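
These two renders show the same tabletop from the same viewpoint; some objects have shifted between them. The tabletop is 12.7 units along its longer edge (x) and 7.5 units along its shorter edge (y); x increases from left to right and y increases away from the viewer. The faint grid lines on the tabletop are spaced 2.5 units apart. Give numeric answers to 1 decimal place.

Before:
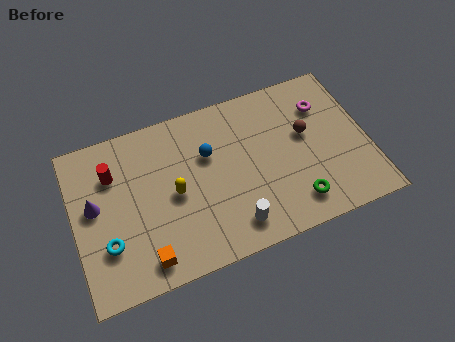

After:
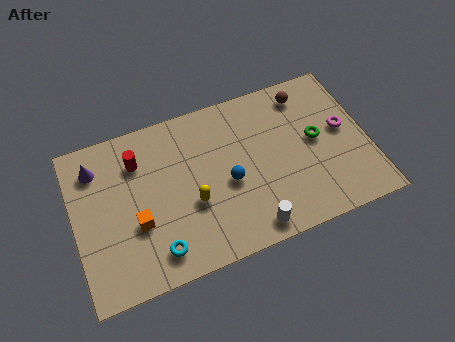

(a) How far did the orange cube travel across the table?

1.7

From (2.8, 1.1) to (2.6, 2.8), the orange cube covered √(0.2² + 1.7²) ≈ 1.7 units.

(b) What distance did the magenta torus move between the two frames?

1.6

The magenta torus moved from about (11.0, 5.5) to (11.7, 4.1), a distance of √(0.7² + 1.4²) ≈ 1.6.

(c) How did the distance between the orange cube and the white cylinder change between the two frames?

+1.3

They were about 3.8 units apart before and 5.1 after — 1.3 units further apart.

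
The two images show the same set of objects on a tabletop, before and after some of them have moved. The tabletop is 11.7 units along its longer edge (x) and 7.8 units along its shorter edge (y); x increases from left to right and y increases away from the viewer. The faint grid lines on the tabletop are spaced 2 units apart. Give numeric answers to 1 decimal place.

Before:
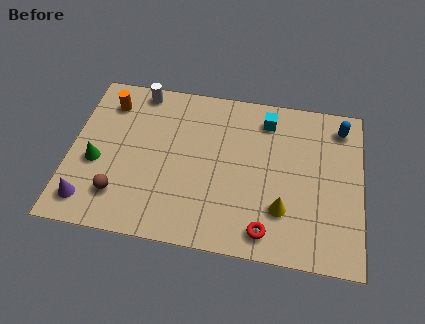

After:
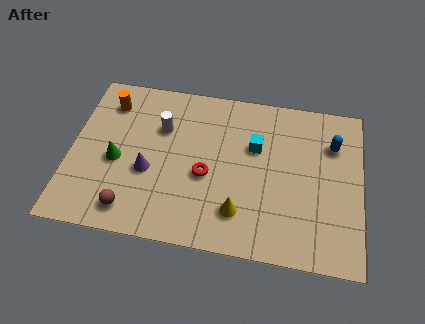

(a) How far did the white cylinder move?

2.0

The white cylinder moved from about (2.6, 7.0) to (3.6, 5.3), a distance of √(1.0² + 1.7²) ≈ 2.0.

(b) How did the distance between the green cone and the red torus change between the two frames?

-3.6

Before: roughly 7.2 units apart; after: 3.6. That's 3.6 units closer together.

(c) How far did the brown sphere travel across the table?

0.8

The brown sphere moved from about (2.1, 1.8) to (2.6, 1.2), a distance of √(0.5² + 0.6²) ≈ 0.8.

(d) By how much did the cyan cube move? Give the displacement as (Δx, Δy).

(-0.4, -1.4)

The cyan cube was at about (7.8, 6.4) and moved to about (7.4, 5.0).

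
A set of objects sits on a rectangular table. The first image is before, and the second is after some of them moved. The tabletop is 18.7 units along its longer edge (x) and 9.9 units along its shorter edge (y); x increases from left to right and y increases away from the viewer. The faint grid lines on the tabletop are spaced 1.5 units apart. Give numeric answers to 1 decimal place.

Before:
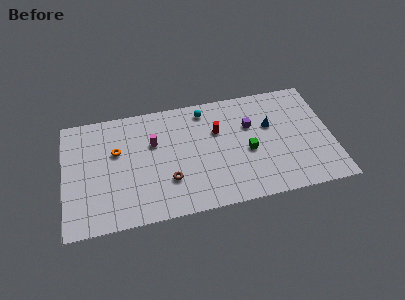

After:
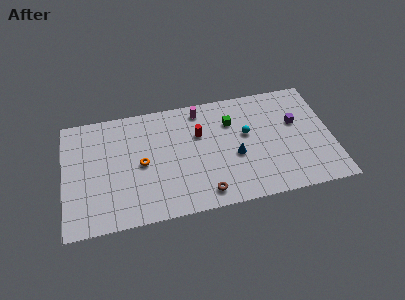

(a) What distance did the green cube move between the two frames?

3.0

From (12.8, 4.3) to (11.8, 7.1), the green cube covered √(1.0² + 2.8²) ≈ 3.0 units.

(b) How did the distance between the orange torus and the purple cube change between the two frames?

+1.6

The distance was about 9.4 in the first image and 11.0 in the second, so they moved 1.6 units further apart.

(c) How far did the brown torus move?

2.9

The brown torus was near (7.2, 3.0) before and (9.6, 1.4) after, so it travelled √(2.4² + 1.6²) ≈ 2.9 units.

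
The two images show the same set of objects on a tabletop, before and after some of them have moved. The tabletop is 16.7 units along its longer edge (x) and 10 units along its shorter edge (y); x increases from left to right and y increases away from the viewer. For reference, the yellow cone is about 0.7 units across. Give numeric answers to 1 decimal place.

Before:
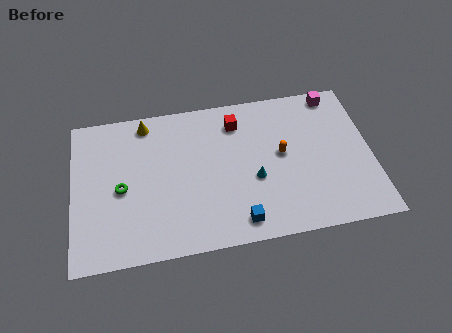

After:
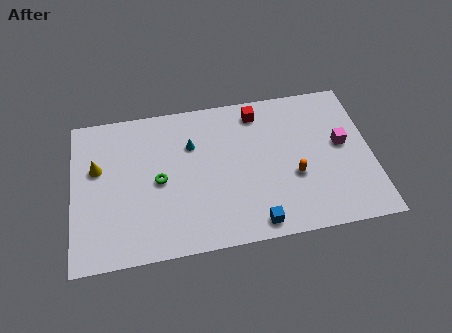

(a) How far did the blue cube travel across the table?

0.9

The blue cube was near (9.1, 1.4) before and (10.0, 1.1) after, so it travelled √(0.9² + 0.3²) ≈ 0.9 units.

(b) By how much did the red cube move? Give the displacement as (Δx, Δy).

(1.2, 0.5)

The red cube was at about (9.3, 8.0) and moved to about (10.5, 8.5).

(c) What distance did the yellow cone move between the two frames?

3.8

The yellow cone was near (4.2, 8.8) before and (1.4, 6.2) after, so it travelled √(2.8² + 2.6²) ≈ 3.8 units.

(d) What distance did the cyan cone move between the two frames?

4.5

The cyan cone moved from about (10.1, 4.0) to (6.7, 6.9), a distance of √(3.4² + 2.9²) ≈ 4.5.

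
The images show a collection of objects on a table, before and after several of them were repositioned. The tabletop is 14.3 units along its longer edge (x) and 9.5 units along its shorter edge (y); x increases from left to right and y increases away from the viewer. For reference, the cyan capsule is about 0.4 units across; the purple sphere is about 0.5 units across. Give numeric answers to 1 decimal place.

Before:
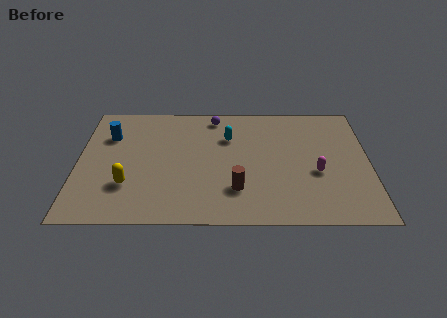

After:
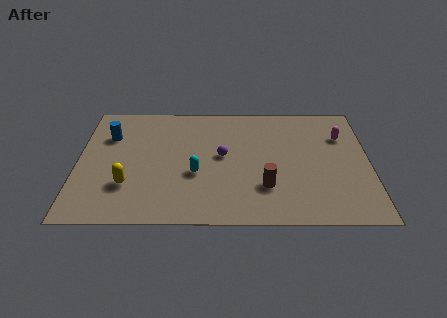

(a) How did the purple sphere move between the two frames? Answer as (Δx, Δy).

(0.4, -3.2)

The purple sphere was at about (6.7, 8.3) and moved to about (7.1, 5.1).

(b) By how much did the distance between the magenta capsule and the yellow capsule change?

+1.9

They were about 9.3 units apart before and 11.2 after — 1.9 units further apart.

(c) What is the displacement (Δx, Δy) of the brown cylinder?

(1.4, 0.2)

From the two frames, the brown cylinder sits at roughly (7.8, 2.5) before and (9.2, 2.7) after.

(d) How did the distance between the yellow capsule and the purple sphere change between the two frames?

-1.8

The distance was about 6.9 in the first image and 5.1 in the second, so they moved 1.8 units closer together.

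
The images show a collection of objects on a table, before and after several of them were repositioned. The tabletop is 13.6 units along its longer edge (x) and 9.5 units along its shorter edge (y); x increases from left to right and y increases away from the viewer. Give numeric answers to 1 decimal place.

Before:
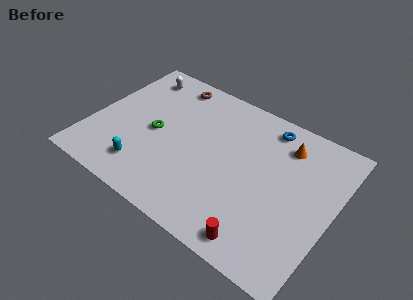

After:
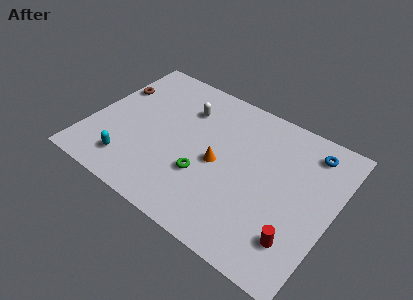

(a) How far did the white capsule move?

3.3

From (1.8, 8.0) to (4.9, 7.0), the white capsule covered √(3.1² + 1.0²) ≈ 3.3 units.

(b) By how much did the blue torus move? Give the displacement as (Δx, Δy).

(2.5, -0.3)

From the two frames, the blue torus sits at roughly (9.4, 8.2) before and (11.9, 7.9) after.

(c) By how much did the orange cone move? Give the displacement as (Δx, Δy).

(-3.2, -3.1)

From the two frames, the orange cone sits at roughly (10.5, 7.5) before and (7.3, 4.4) after.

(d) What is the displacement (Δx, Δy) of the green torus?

(3.1, -1.3)

From the two frames, the green torus sits at roughly (3.6, 4.5) before and (6.7, 3.2) after.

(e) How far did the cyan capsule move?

0.8

The cyan capsule moved from about (3.5, 1.9) to (2.7, 1.8), a distance of √(0.8² + 0.1²) ≈ 0.8.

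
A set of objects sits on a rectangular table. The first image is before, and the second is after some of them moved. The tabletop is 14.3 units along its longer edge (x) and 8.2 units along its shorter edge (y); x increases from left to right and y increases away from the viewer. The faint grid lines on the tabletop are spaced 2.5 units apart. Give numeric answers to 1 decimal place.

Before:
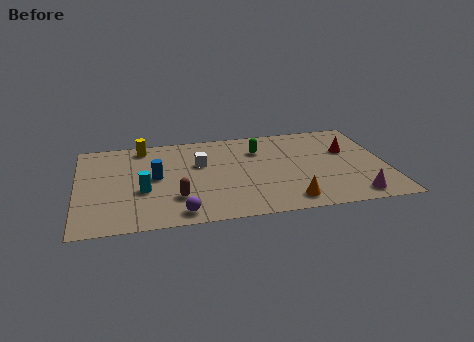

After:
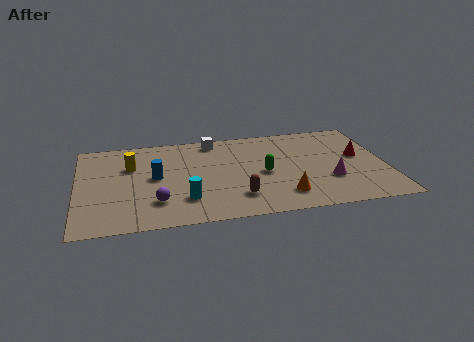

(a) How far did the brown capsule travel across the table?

2.8

The brown capsule was near (4.5, 2.3) before and (7.3, 1.9) after, so it travelled √(2.8² + 0.4²) ≈ 2.8 units.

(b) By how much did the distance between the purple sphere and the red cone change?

+0.8

The distance was about 9.0 in the first image and 9.8 in the second, so they moved 0.8 units further apart.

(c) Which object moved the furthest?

the brown capsule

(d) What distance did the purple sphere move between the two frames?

1.5

The purple sphere was near (4.6, 1.0) before and (3.6, 2.1) after, so it travelled √(1.0² + 1.1²) ≈ 1.5 units.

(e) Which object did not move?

the blue cylinder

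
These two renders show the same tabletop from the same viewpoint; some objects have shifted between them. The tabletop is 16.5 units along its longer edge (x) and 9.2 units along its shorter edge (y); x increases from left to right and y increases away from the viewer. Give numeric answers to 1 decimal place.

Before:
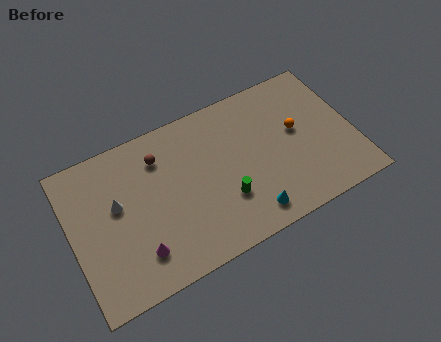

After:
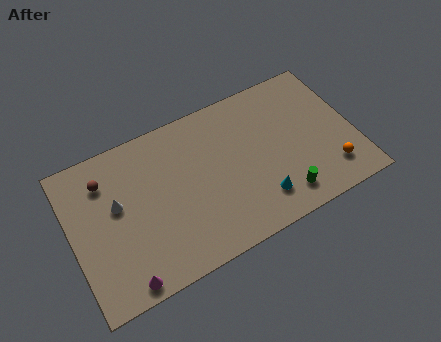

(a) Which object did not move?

the white cone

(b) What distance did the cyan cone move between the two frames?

0.9

The cyan cone moved from about (9.9, 1.4) to (10.6, 2.0), a distance of √(0.7² + 0.6²) ≈ 0.9.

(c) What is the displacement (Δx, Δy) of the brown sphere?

(-3.2, 0.0)

The brown sphere started near (5.4, 7.1) and ended near (2.2, 7.1).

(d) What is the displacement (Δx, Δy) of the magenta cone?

(-1.0, -1.2)

The magenta cone started near (3.5, 2.1) and ended near (2.5, 0.9).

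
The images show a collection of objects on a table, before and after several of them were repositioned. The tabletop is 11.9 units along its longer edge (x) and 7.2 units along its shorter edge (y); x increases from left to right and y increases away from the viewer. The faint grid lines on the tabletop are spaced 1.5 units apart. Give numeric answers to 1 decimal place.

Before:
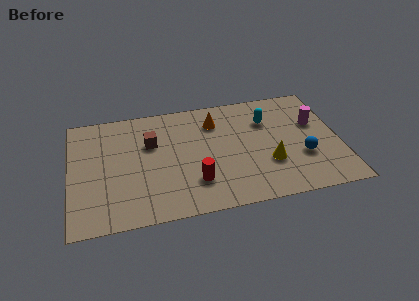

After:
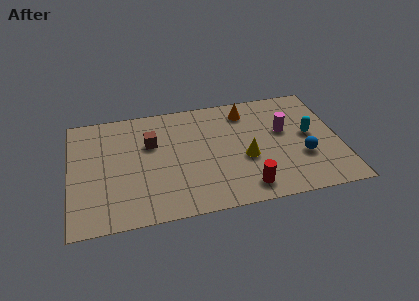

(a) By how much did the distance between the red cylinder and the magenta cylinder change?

-2.4

They were about 6.1 units apart before and 3.7 after — 2.4 units closer together.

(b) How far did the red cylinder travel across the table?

2.3

The red cylinder was near (5.4, 1.9) before and (7.6, 1.1) after, so it travelled √(2.2² + 0.8²) ≈ 2.3 units.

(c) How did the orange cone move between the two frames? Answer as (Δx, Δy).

(1.4, 0.4)

The orange cone started near (6.5, 5.5) and ended near (7.9, 5.9).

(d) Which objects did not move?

the blue sphere and the brown cube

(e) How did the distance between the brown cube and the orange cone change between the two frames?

+1.5

The distance was about 3.0 in the first image and 4.5 in the second, so they moved 1.5 units further apart.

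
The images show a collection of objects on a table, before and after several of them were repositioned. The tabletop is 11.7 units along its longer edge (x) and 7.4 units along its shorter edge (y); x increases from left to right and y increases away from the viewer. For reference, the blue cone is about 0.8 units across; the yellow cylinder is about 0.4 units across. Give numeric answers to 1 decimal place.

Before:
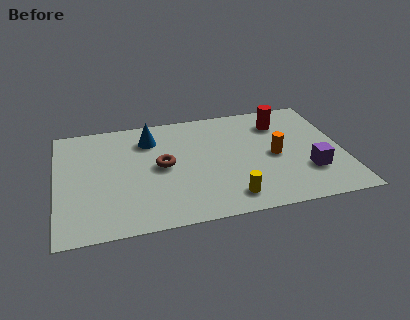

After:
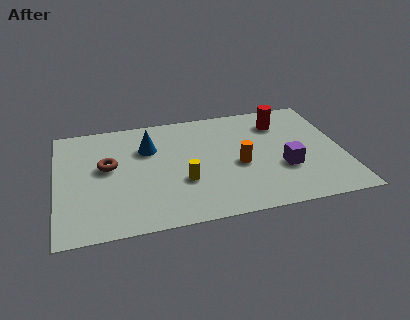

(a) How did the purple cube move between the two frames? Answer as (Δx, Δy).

(-1.0, 0.4)

From the two frames, the purple cube sits at roughly (10.2, 2.2) before and (9.2, 2.6) after.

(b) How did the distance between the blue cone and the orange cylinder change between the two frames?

-1.4

The distance was about 5.5 in the first image and 4.1 in the second, so they moved 1.4 units closer together.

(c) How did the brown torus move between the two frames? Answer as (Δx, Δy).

(-2.2, 0.4)

From the two frames, the brown torus sits at roughly (4.3, 3.8) before and (2.1, 4.2) after.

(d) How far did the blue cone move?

0.6

The blue cone was near (3.9, 5.7) before and (3.8, 5.1) after, so it travelled √(0.1² + 0.6²) ≈ 0.6 units.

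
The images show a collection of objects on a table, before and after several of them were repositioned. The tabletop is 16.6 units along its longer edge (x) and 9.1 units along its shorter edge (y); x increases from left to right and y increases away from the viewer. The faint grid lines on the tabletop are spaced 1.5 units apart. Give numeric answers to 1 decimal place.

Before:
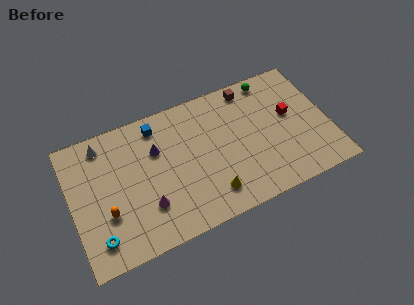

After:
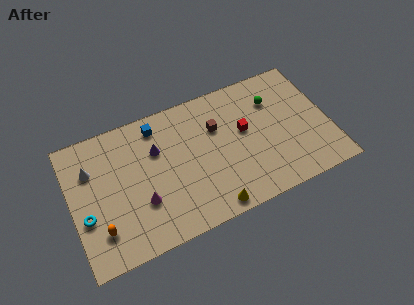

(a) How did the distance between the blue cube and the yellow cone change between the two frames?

+0.8

They were about 6.5 units apart before and 7.3 after — 0.8 units further apart.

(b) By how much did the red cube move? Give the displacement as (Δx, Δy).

(-3.0, 0.0)

From the two frames, the red cube sits at roughly (14.2, 5.2) before and (11.2, 5.2) after.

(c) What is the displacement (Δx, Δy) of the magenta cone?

(-0.3, 0.4)

From the two frames, the magenta cone sits at roughly (4.6, 2.6) before and (4.3, 3.0) after.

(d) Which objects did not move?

the purple cone and the blue cube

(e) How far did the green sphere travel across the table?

1.5

From (13.3, 8.1) to (13.3, 6.6), the green sphere covered √(0.0² + 1.5²) ≈ 1.5 units.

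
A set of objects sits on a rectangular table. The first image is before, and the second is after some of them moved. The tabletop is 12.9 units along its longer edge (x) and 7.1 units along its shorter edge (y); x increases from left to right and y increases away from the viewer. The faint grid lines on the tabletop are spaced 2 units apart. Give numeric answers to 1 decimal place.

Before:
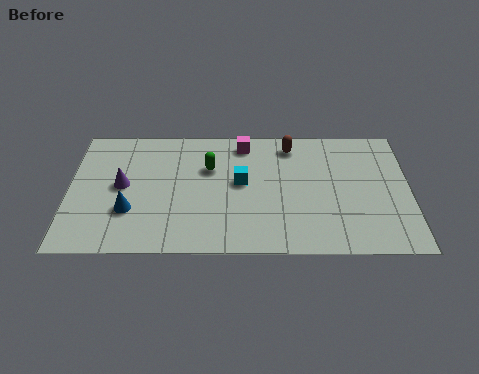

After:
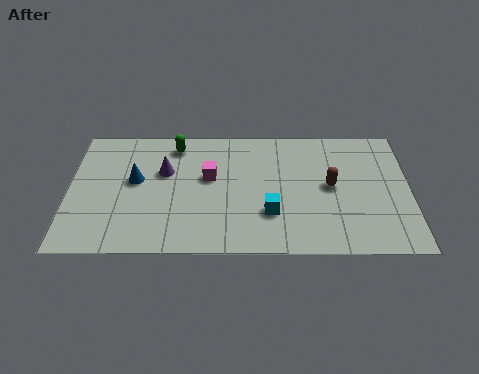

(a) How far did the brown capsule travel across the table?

2.7

From (8.4, 6.0) to (9.9, 3.7), the brown capsule covered √(1.5² + 2.3²) ≈ 2.7 units.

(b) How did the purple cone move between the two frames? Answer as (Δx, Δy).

(1.6, 0.8)

The purple cone started near (2.0, 3.7) and ended near (3.6, 4.5).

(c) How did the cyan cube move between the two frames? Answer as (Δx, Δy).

(1.1, -1.7)

From the two frames, the cyan cube sits at roughly (6.5, 3.9) before and (7.6, 2.2) after.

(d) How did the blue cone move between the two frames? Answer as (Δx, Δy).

(0.2, 1.7)

From the two frames, the blue cone sits at roughly (2.3, 2.3) before and (2.5, 4.0) after.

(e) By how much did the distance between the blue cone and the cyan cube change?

+0.9

They were about 4.5 units apart before and 5.4 after — 0.9 units further apart.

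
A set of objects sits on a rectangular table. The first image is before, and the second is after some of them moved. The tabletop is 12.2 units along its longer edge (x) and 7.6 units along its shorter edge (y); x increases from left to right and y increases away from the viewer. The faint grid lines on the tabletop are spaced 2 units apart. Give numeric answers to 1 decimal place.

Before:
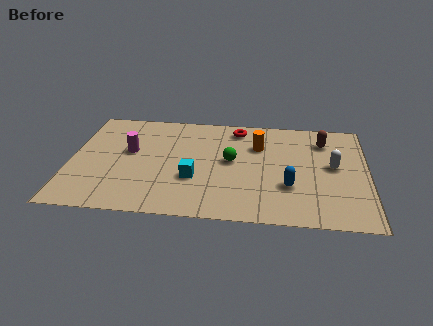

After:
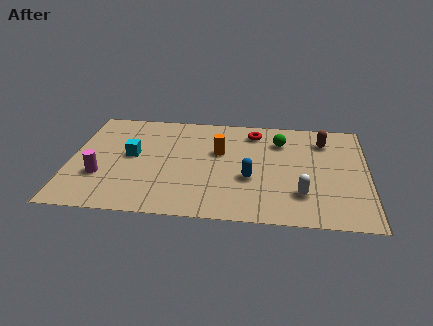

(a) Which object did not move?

the brown capsule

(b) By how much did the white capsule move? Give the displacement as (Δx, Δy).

(-1.3, -2.1)

From the two frames, the white capsule sits at roughly (10.8, 4.1) before and (9.5, 2.0) after.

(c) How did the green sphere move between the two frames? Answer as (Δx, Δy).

(2.0, 1.6)

The green sphere started near (6.6, 4.1) and ended near (8.6, 5.7).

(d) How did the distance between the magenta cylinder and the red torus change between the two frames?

+2.4

Before: roughly 4.9 units apart; after: 7.3. That's 2.4 units further apart.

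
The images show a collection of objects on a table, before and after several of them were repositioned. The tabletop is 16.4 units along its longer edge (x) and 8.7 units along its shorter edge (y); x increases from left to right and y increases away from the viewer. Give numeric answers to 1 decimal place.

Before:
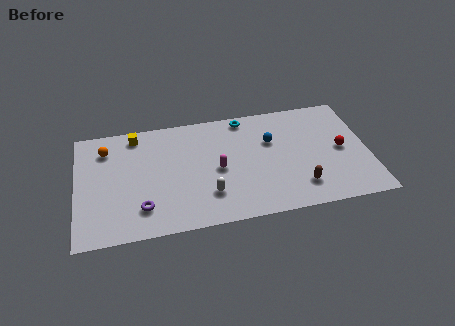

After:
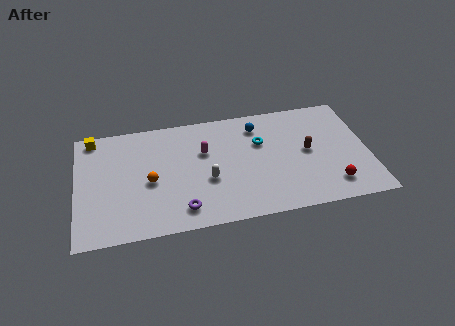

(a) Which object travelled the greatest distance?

the orange sphere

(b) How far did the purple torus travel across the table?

2.3

From (3.6, 2.0) to (5.8, 1.5), the purple torus covered √(2.2² + 0.5²) ≈ 2.3 units.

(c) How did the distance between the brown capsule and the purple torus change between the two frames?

-1.0

They were about 8.8 units apart before and 7.8 after — 1.0 units closer together.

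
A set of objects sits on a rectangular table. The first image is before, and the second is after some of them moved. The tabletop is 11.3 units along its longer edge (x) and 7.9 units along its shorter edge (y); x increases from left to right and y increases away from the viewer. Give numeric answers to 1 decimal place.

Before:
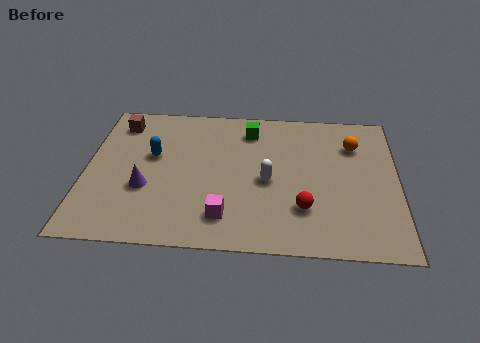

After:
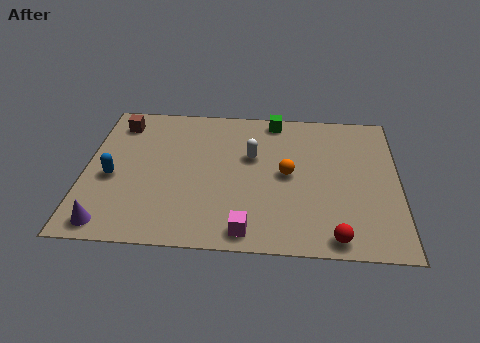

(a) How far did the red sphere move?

1.8

The red sphere moved from about (7.9, 2.2) to (9.0, 0.8), a distance of √(1.1² + 1.4²) ≈ 1.8.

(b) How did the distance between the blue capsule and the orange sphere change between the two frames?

-1.1

They were about 7.4 units apart before and 6.3 after — 1.1 units closer together.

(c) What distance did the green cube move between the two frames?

1.1

From (5.9, 6.4) to (6.8, 7.1), the green cube covered √(0.9² + 0.7²) ≈ 1.1 units.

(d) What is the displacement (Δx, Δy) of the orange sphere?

(-2.4, -1.8)

The orange sphere started near (9.7, 5.8) and ended near (7.3, 4.0).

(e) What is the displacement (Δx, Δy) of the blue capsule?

(-1.4, -1.3)

The blue capsule started near (2.4, 4.7) and ended near (1.0, 3.4).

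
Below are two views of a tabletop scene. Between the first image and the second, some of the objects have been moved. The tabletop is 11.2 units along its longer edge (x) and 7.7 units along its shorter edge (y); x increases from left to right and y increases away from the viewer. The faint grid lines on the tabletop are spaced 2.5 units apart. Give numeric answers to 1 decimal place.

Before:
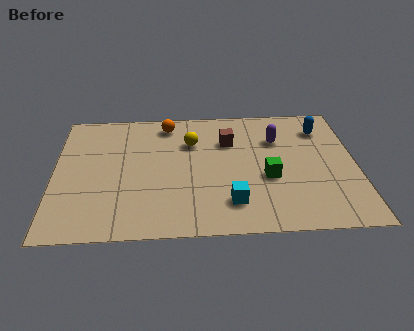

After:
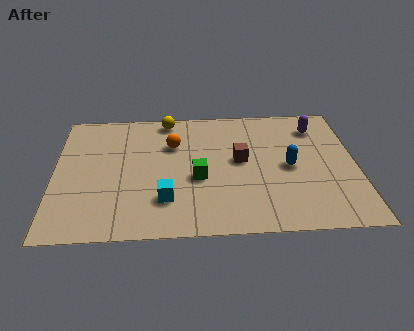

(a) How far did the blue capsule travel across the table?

2.6

The blue capsule moved from about (10.0, 6.0) to (8.7, 3.7), a distance of √(1.3² + 2.3²) ≈ 2.6.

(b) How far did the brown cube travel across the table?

1.3

From (6.5, 5.4) to (6.9, 4.2), the brown cube covered √(0.4² + 1.2²) ≈ 1.3 units.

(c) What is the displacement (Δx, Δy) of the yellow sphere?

(-0.9, 1.5)

The yellow sphere started near (5.1, 5.4) and ended near (4.2, 6.9).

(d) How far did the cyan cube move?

2.4

The cyan cube moved from about (6.5, 1.7) to (4.1, 2.0), a distance of √(2.4² + 0.3²) ≈ 2.4.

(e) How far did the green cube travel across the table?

2.6

From (7.9, 3.1) to (5.3, 3.2), the green cube covered √(2.6² + 0.1²) ≈ 2.6 units.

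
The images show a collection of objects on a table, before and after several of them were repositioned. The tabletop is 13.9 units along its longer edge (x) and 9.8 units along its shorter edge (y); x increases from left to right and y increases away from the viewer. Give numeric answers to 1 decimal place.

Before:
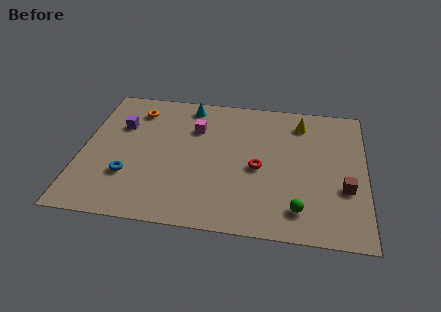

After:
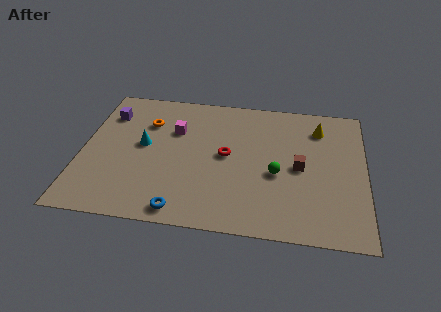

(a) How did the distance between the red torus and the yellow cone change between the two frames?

+1.1

The distance was about 4.1 in the first image and 5.2 in the second, so they moved 1.1 units further apart.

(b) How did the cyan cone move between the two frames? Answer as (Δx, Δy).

(-2.1, -3.3)

The cyan cone started near (5.1, 8.6) and ended near (3.0, 5.3).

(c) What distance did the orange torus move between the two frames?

1.1

The orange torus moved from about (2.5, 7.9) to (3.1, 7.0), a distance of √(0.6² + 0.9²) ≈ 1.1.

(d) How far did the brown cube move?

2.5

The brown cube moved from about (12.9, 3.5) to (10.7, 4.7), a distance of √(2.2² + 1.2²) ≈ 2.5.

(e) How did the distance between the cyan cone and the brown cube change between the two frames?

-1.6

Before: roughly 9.3 units apart; after: 7.7. That's 1.6 units closer together.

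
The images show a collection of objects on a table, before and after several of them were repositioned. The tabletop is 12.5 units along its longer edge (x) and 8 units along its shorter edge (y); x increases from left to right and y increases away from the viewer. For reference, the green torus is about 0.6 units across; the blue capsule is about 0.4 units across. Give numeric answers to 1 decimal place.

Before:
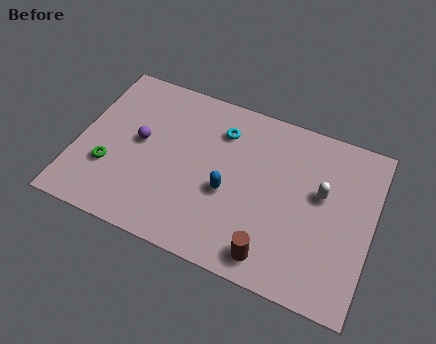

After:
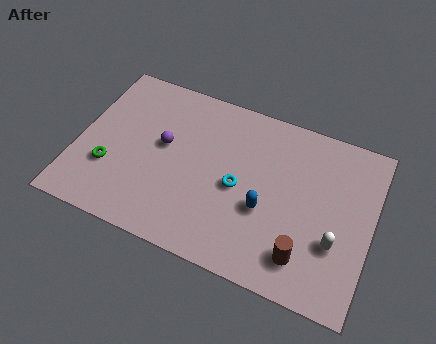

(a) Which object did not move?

the green torus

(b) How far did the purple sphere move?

1.0

The purple sphere moved from about (2.6, 4.3) to (3.6, 4.5), a distance of √(1.0² + 0.2²) ≈ 1.0.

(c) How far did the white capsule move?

2.2

The white capsule was near (10.3, 4.7) before and (11.1, 2.7) after, so it travelled √(0.8² + 2.0²) ≈ 2.2 units.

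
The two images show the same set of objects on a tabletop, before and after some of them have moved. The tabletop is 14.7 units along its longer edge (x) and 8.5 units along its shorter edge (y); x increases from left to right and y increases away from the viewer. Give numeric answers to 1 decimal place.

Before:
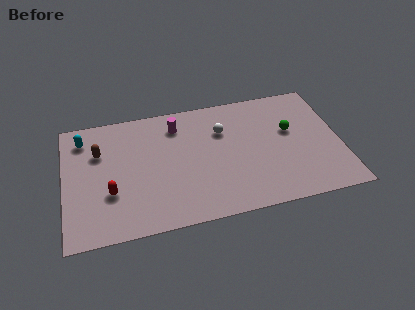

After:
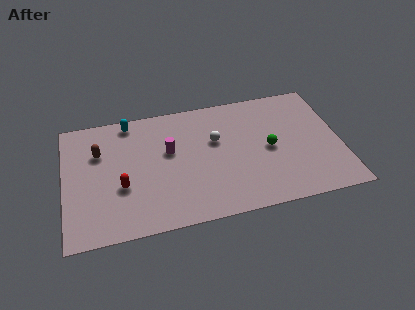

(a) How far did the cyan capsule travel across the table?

2.6

From (1.1, 6.9) to (3.6, 7.6), the cyan capsule covered √(2.5² + 0.7²) ≈ 2.6 units.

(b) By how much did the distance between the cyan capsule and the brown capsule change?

+1.1

The distance was about 1.4 in the first image and 2.5 in the second, so they moved 1.1 units further apart.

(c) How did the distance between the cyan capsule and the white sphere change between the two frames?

-2.4

They were about 7.5 units apart before and 5.1 after — 2.4 units closer together.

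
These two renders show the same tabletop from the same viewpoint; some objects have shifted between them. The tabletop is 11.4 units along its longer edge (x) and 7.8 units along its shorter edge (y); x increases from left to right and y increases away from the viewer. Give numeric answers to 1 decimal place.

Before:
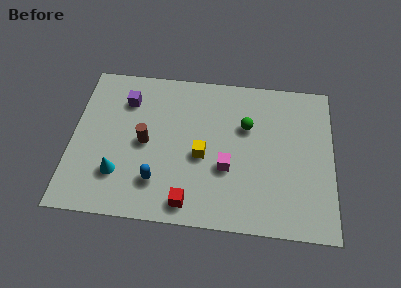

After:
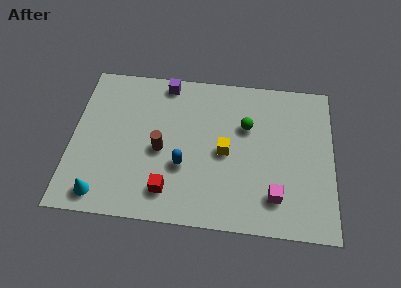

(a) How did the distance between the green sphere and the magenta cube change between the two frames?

+1.3

The distance was about 2.3 in the first image and 3.6 in the second, so they moved 1.3 units further apart.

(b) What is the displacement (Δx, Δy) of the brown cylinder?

(0.7, -0.3)

The brown cylinder was at about (3.2, 3.8) and moved to about (3.9, 3.5).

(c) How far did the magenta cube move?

2.4

The magenta cube moved from about (6.8, 2.9) to (8.9, 1.7), a distance of √(2.1² + 1.2²) ≈ 2.4.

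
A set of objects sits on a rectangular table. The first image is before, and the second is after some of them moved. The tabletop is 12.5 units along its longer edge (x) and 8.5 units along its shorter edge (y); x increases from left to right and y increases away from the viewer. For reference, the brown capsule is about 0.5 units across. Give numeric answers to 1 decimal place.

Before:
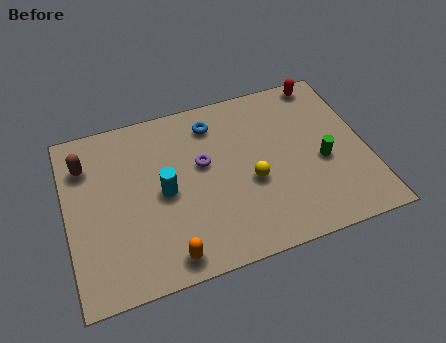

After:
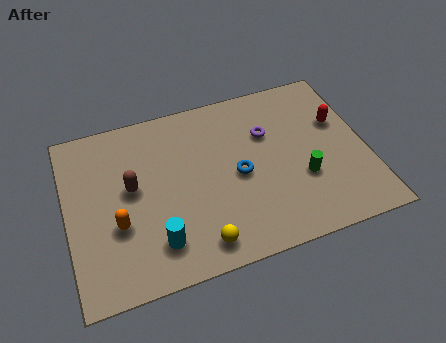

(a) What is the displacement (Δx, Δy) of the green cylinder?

(-0.9, -0.6)

From the two frames, the green cylinder sits at roughly (10.6, 3.6) before and (9.7, 3.0) after.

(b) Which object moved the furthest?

the yellow sphere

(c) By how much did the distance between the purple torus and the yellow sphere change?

+3.2

They were about 2.4 units apart before and 5.6 after — 3.2 units further apart.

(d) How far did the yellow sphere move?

3.3

The yellow sphere was near (7.6, 3.5) before and (5.2, 1.2) after, so it travelled √(2.4² + 2.3²) ≈ 3.3 units.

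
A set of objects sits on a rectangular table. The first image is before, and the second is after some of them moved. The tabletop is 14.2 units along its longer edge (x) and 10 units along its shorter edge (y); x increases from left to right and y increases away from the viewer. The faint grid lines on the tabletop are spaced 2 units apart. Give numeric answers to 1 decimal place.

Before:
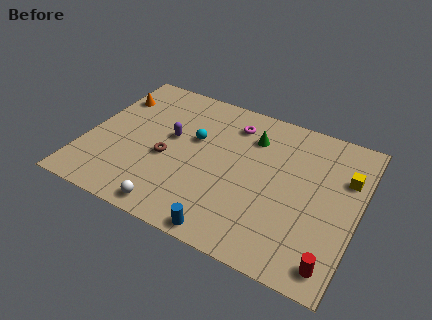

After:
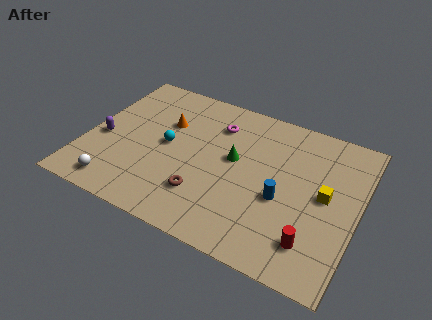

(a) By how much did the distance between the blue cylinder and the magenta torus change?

-2.0

They were about 7.2 units apart before and 5.2 after — 2.0 units closer together.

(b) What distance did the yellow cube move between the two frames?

1.8

The yellow cube was near (13.4, 6.8) before and (12.5, 5.2) after, so it travelled √(0.9² + 1.6²) ≈ 1.8 units.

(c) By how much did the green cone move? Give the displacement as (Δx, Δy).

(-0.7, -1.9)

The green cone started near (8.4, 7.5) and ended near (7.7, 5.6).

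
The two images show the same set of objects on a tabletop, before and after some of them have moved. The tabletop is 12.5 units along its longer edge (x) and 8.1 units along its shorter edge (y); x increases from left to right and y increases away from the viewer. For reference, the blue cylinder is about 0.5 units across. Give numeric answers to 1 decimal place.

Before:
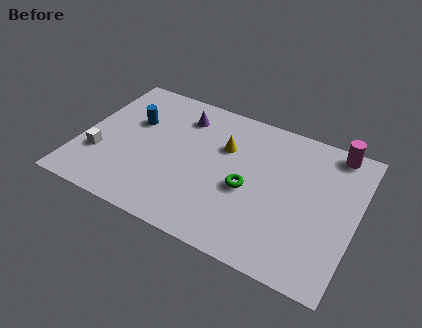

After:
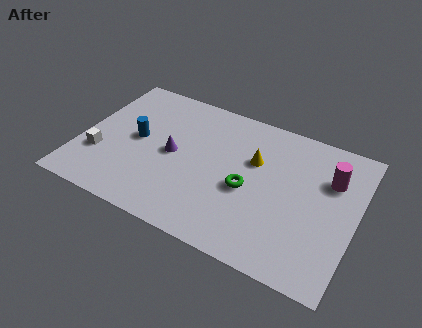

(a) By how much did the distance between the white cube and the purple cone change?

-1.5

They were about 5.0 units apart before and 3.5 after — 1.5 units closer together.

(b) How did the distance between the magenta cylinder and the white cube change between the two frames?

-0.6

Before: roughly 11.2 units apart; after: 10.6. That's 0.6 units closer together.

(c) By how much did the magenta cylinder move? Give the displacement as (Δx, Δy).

(0.0, -1.7)

The magenta cylinder was at about (11.2, 7.3) and moved to about (11.2, 5.6).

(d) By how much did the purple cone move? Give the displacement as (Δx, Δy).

(-0.1, -2.4)

From the two frames, the purple cone sits at roughly (4.3, 6.4) before and (4.2, 4.0) after.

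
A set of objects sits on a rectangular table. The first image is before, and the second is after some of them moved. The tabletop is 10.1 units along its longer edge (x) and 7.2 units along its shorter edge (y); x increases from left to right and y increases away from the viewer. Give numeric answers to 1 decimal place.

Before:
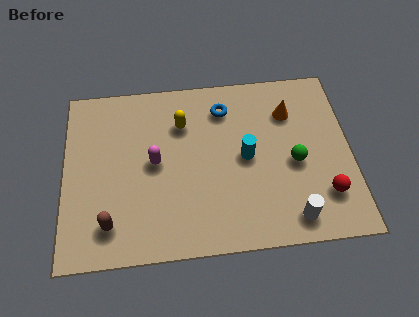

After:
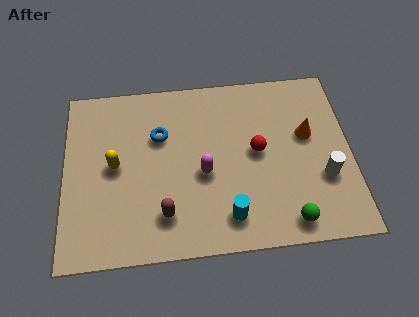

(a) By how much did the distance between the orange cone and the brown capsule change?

-1.7

The distance was about 7.5 in the first image and 5.8 in the second, so they moved 1.7 units closer together.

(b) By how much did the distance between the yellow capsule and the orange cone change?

+3.0

Before: roughly 3.8 units apart; after: 6.8. That's 3.0 units further apart.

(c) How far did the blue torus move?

2.5

From (5.7, 5.7) to (3.4, 4.8), the blue torus covered √(2.3² + 0.9²) ≈ 2.5 units.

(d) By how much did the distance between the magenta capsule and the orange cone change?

-1.2

The distance was about 5.1 in the first image and 3.9 in the second, so they moved 1.2 units closer together.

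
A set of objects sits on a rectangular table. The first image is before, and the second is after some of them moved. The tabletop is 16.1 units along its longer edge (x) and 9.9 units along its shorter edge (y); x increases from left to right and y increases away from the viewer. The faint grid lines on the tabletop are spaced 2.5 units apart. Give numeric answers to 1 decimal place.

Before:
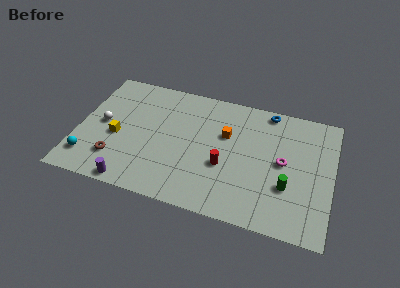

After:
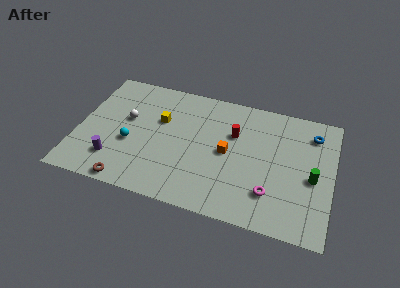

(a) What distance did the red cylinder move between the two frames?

2.7

The red cylinder moved from about (9.4, 3.8) to (9.8, 6.5), a distance of √(0.4² + 2.7²) ≈ 2.7.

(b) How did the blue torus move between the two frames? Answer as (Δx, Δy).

(2.9, -1.1)

The blue torus was at about (11.8, 9.0) and moved to about (14.7, 7.9).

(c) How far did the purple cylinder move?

2.0

From (3.8, 0.8) to (2.5, 2.3), the purple cylinder covered √(1.3² + 1.5²) ≈ 2.0 units.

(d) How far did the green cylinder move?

1.9

The green cylinder was near (13.4, 3.3) before and (14.9, 4.4) after, so it travelled √(1.5² + 1.1²) ≈ 1.9 units.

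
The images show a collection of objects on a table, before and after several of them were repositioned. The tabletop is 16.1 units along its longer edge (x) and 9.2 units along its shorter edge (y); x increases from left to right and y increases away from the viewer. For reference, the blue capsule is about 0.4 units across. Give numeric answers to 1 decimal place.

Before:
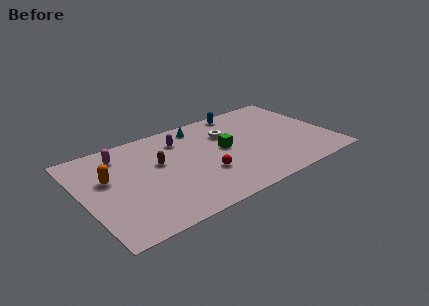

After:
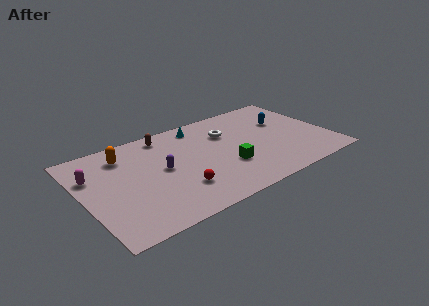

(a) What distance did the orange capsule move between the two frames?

2.1

From (1.7, 5.6) to (3.0, 7.3), the orange capsule covered √(1.3² + 1.7²) ≈ 2.1 units.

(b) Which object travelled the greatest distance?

the blue capsule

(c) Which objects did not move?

the white torus and the cyan cone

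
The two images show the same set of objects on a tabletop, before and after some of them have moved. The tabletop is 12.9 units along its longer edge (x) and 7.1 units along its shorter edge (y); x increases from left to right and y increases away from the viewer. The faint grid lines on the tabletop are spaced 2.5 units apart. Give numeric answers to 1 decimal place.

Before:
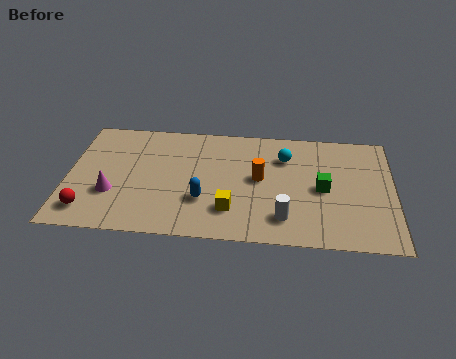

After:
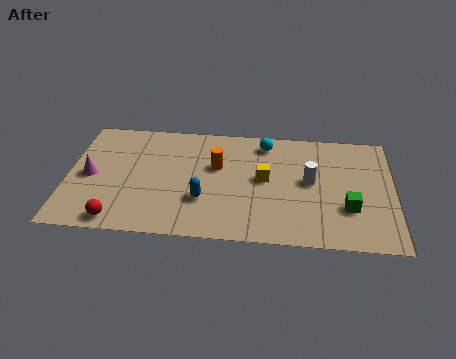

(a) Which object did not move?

the blue capsule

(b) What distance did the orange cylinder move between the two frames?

1.8

The orange cylinder moved from about (7.6, 3.8) to (5.9, 4.4), a distance of √(1.7² + 0.6²) ≈ 1.8.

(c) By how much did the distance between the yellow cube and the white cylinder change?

-0.3

Before: roughly 2.1 units apart; after: 1.8. That's 0.3 units closer together.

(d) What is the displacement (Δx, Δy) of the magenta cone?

(-0.9, 1.0)

The magenta cone was at about (1.8, 2.4) and moved to about (0.9, 3.4).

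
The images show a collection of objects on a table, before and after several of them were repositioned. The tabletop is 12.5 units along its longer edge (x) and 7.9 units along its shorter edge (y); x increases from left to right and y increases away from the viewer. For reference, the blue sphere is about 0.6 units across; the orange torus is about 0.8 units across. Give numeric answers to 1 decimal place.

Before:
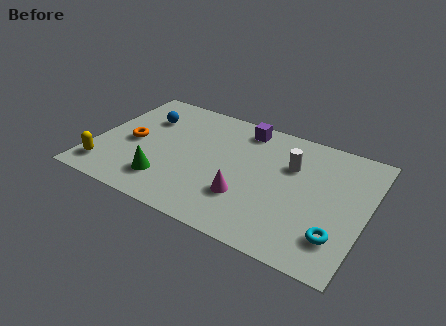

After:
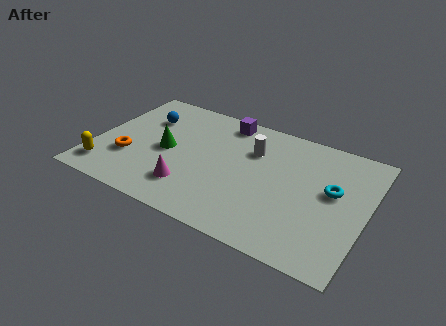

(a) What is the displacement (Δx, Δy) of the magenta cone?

(-2.5, -0.5)

From the two frames, the magenta cone sits at roughly (7.2, 2.4) before and (4.7, 1.9) after.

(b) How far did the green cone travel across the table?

2.0

From (3.6, 1.8) to (3.3, 3.8), the green cone covered √(0.3² + 2.0²) ≈ 2.0 units.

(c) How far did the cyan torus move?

2.6

The cyan torus moved from about (11.4, 1.9) to (10.9, 4.5), a distance of √(0.5² + 2.6²) ≈ 2.6.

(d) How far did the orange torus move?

1.1

The orange torus was near (1.7, 3.7) before and (1.7, 2.6) after, so it travelled √(0.0² + 1.1²) ≈ 1.1 units.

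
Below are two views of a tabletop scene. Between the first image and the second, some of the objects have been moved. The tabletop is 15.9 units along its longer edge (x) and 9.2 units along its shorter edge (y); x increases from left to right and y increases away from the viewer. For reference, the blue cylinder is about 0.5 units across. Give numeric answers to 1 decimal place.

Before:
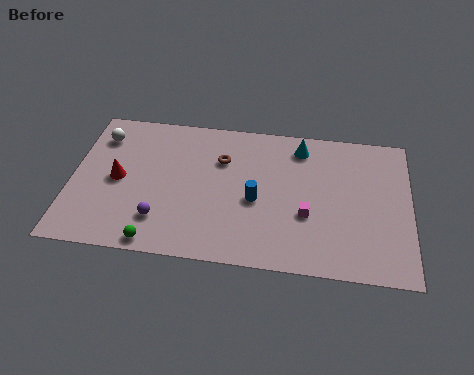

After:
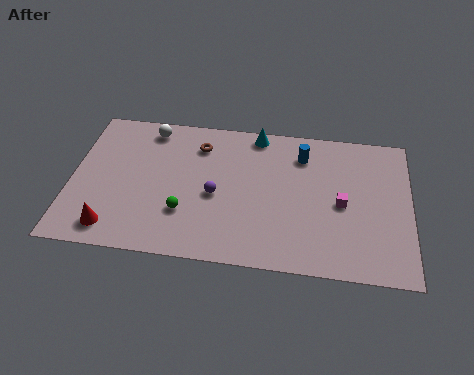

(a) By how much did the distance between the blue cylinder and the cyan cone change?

-1.7

Before: roughly 4.2 units apart; after: 2.5. That's 1.7 units closer together.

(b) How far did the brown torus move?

1.4

From (7.0, 6.4) to (5.9, 7.2), the brown torus covered √(1.1² + 0.8²) ≈ 1.4 units.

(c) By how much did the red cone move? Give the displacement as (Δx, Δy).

(-0.1, -3.1)

From the two frames, the red cone sits at roughly (2.2, 4.5) before and (2.1, 1.4) after.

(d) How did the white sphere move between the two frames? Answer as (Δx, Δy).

(2.3, 0.8)

The white sphere was at about (1.2, 7.2) and moved to about (3.5, 8.0).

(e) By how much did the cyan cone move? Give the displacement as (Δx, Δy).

(-2.1, 0.6)

The cyan cone was at about (10.7, 7.7) and moved to about (8.6, 8.3).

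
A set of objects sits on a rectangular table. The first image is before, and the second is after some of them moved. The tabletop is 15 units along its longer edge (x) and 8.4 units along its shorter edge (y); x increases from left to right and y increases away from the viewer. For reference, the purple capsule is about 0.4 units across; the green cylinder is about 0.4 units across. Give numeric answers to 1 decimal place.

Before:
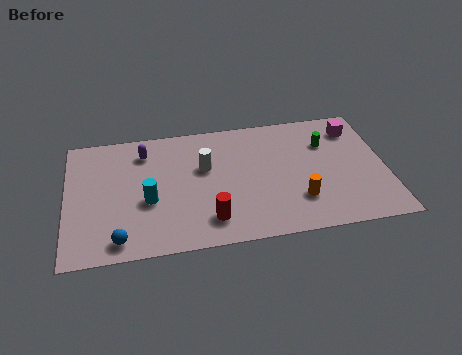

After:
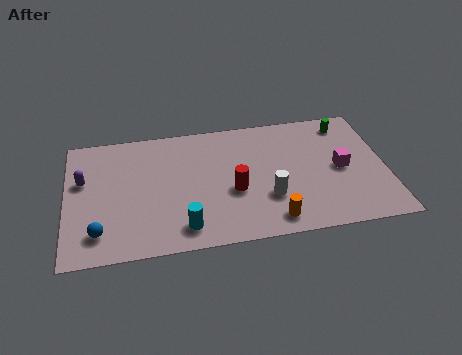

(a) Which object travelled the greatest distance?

the white cylinder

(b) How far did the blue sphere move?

1.1

The blue sphere was near (2.4, 1.1) before and (1.5, 1.7) after, so it travelled √(0.9² + 0.6²) ≈ 1.1 units.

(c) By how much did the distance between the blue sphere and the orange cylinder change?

-0.5

They were about 8.5 units apart before and 8.0 after — 0.5 units closer together.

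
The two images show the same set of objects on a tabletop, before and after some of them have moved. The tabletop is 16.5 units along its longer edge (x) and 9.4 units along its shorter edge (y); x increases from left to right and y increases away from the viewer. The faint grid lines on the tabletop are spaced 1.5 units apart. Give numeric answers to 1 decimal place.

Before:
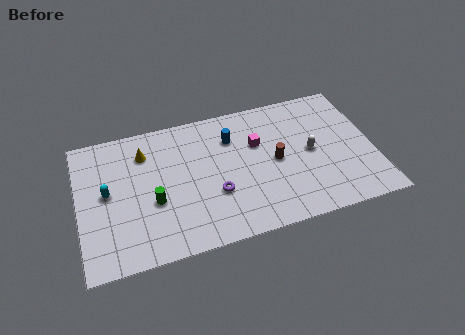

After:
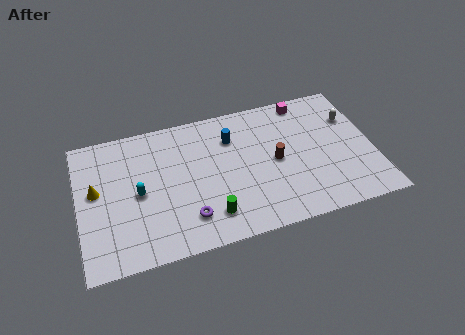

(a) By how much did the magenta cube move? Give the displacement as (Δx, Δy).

(2.9, 2.3)

From the two frames, the magenta cube sits at roughly (10.1, 6.1) before and (13.0, 8.4) after.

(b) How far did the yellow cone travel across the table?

3.4

From (3.8, 7.2) to (1.0, 5.3), the yellow cone covered √(2.8² + 1.9²) ≈ 3.4 units.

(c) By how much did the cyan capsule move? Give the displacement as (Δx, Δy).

(1.7, -0.5)

The cyan capsule was at about (1.6, 5.0) and moved to about (3.3, 4.5).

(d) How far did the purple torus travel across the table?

2.0

The purple torus moved from about (7.5, 3.3) to (5.9, 2.1), a distance of √(1.6² + 1.2²) ≈ 2.0.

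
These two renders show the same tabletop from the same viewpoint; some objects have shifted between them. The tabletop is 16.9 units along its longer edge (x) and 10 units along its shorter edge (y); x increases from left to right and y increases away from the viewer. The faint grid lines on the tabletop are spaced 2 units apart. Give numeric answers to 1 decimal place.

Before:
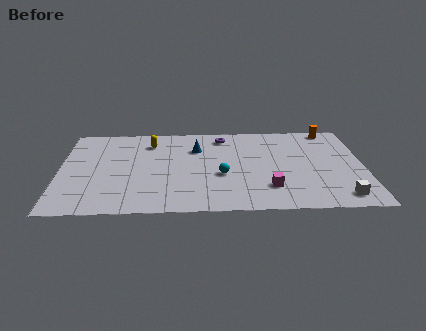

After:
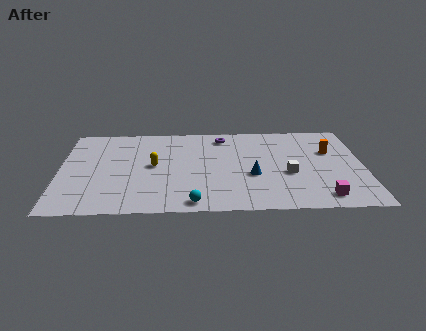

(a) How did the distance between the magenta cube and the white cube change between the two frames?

-0.9

Before: roughly 4.1 units apart; after: 3.2. That's 0.9 units closer together.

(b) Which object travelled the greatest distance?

the blue cone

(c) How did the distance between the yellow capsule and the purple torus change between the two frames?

+1.0

The distance was about 4.1 in the first image and 5.1 in the second, so they moved 1.0 units further apart.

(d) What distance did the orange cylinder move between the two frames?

2.6

From (15.2, 9.1) to (15.1, 6.5), the orange cylinder covered √(0.1² + 2.6²) ≈ 2.6 units.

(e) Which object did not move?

the purple torus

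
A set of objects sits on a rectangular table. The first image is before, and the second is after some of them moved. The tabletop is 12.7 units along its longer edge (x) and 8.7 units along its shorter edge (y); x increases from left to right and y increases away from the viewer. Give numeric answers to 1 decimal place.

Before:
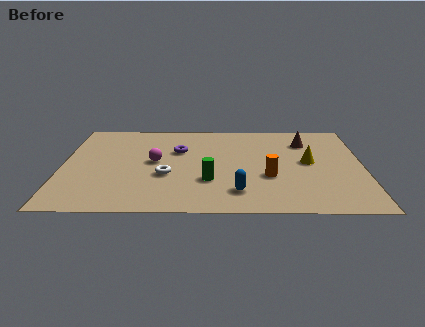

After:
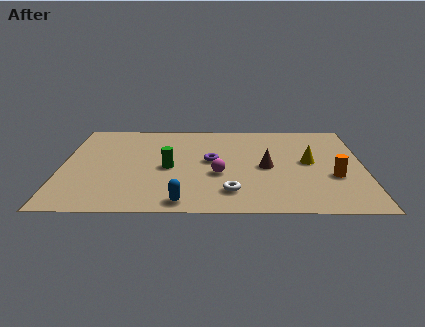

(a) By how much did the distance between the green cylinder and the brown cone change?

-1.5

Before: roughly 5.6 units apart; after: 4.1. That's 1.5 units closer together.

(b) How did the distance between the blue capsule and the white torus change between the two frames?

-1.2

They were about 3.4 units apart before and 2.2 after — 1.2 units closer together.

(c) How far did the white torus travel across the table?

3.1

The white torus was near (4.4, 3.3) before and (7.1, 1.8) after, so it travelled √(2.7² + 1.5²) ≈ 3.1 units.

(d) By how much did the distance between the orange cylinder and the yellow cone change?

-0.5

They were about 2.2 units apart before and 1.7 after — 0.5 units closer together.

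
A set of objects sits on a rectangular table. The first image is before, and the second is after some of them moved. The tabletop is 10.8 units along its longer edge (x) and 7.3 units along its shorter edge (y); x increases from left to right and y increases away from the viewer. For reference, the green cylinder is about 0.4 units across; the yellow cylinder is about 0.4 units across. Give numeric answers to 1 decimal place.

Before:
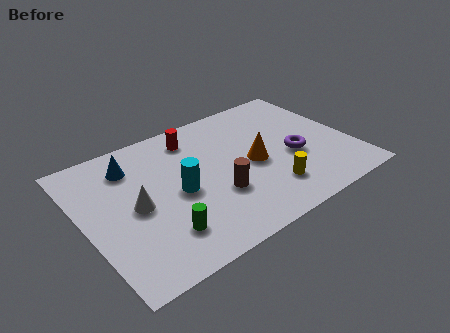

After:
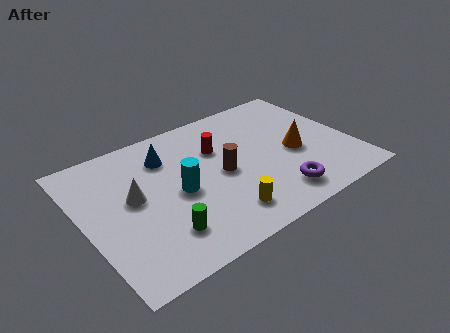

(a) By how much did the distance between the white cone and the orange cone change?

+1.7

Before: roughly 4.8 units apart; after: 6.5. That's 1.7 units further apart.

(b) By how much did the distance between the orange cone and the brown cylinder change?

+1.1

Before: roughly 1.9 units apart; after: 3.0. That's 1.1 units further apart.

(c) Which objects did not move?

the cyan cylinder and the green cylinder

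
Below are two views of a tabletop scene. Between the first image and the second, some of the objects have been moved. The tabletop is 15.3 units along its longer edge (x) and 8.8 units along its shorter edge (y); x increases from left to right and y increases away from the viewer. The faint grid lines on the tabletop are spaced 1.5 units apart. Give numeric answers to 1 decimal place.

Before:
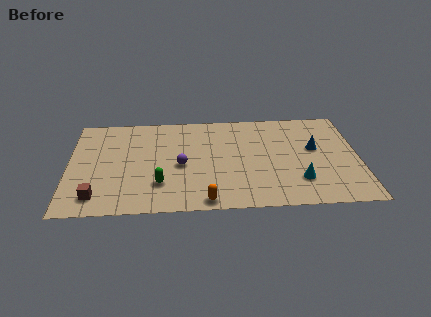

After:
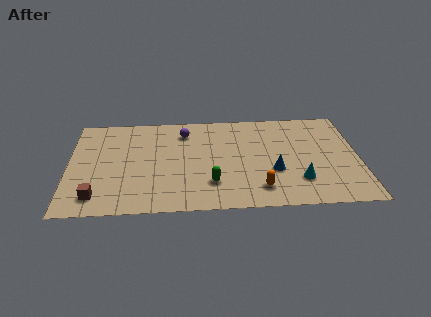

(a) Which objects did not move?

the brown cube and the cyan cone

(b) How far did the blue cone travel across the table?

2.9

The blue cone was near (13.0, 5.1) before and (10.8, 3.2) after, so it travelled √(2.2² + 1.9²) ≈ 2.9 units.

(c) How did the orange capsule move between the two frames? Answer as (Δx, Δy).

(2.8, 0.9)

From the two frames, the orange capsule sits at roughly (7.2, 0.8) before and (10.0, 1.7) after.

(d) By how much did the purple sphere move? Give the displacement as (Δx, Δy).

(0.2, 3.0)

The purple sphere was at about (5.9, 4.0) and moved to about (6.1, 7.0).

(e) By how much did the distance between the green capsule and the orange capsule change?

-0.3

They were about 2.9 units apart before and 2.6 after — 0.3 units closer together.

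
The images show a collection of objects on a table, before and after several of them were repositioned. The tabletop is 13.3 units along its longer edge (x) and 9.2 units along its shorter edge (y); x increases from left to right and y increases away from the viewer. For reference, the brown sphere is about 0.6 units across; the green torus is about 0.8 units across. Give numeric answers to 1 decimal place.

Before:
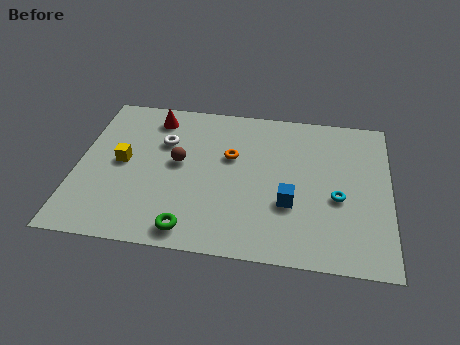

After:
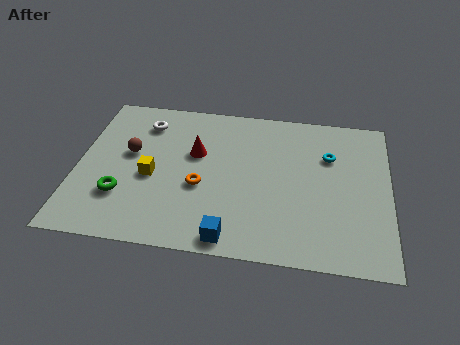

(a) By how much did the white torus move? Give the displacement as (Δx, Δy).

(-0.9, 1.1)

The white torus started near (3.6, 6.2) and ended near (2.7, 7.3).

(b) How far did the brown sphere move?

2.1

The brown sphere was near (4.3, 5.0) before and (2.2, 5.3) after, so it travelled √(2.1² + 0.3²) ≈ 2.1 units.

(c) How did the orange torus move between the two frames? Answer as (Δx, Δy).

(-1.2, -2.0)

From the two frames, the orange torus sits at roughly (6.5, 5.7) before and (5.3, 3.7) after.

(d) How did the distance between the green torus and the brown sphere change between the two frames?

-1.4

They were about 4.0 units apart before and 2.6 after — 1.4 units closer together.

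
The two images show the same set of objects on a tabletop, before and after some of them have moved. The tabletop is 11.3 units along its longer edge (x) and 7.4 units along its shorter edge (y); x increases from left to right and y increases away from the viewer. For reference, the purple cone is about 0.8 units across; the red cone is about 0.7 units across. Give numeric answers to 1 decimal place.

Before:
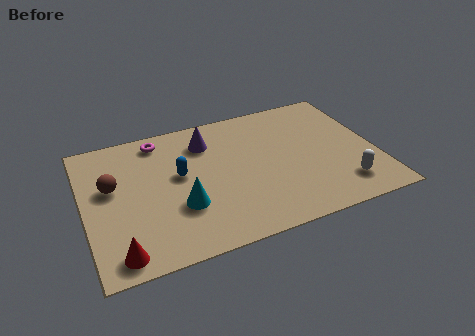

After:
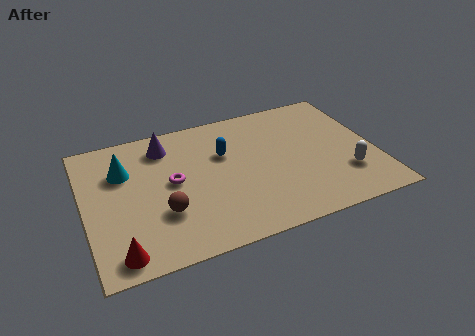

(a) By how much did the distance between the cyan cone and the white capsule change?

+2.6

Before: roughly 6.3 units apart; after: 8.9. That's 2.6 units further apart.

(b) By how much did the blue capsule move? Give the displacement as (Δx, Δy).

(1.8, 0.6)

The blue capsule was at about (3.7, 4.2) and moved to about (5.5, 4.8).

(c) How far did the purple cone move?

1.6

The purple cone was near (4.9, 5.7) before and (3.3, 6.0) after, so it travelled √(1.6² + 0.3²) ≈ 1.6 units.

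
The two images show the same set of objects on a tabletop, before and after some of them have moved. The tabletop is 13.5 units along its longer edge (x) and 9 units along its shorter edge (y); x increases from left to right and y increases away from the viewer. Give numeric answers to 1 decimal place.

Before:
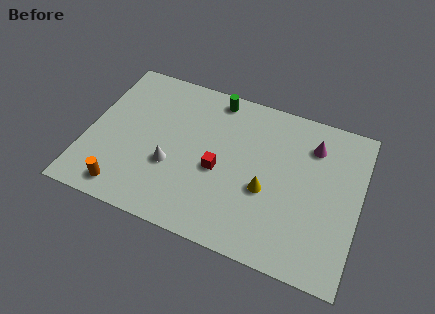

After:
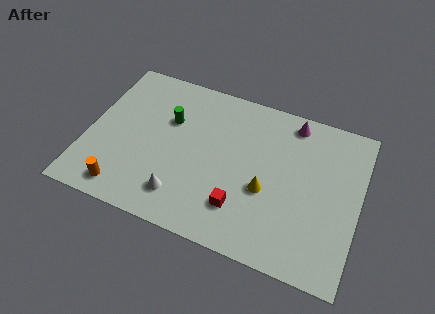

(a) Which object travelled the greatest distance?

the green cylinder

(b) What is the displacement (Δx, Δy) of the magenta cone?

(-1.1, 1.0)

The magenta cone started near (11.0, 6.9) and ended near (9.9, 7.9).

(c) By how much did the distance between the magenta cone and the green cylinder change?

+1.2

They were about 5.1 units apart before and 6.3 after — 1.2 units further apart.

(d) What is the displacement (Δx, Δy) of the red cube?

(1.3, -1.7)

The red cube was at about (6.6, 3.9) and moved to about (7.9, 2.2).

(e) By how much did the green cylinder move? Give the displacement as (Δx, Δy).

(-2.1, -2.1)

From the two frames, the green cylinder sits at roughly (6.0, 8.0) before and (3.9, 5.9) after.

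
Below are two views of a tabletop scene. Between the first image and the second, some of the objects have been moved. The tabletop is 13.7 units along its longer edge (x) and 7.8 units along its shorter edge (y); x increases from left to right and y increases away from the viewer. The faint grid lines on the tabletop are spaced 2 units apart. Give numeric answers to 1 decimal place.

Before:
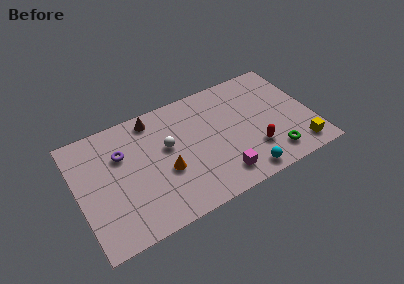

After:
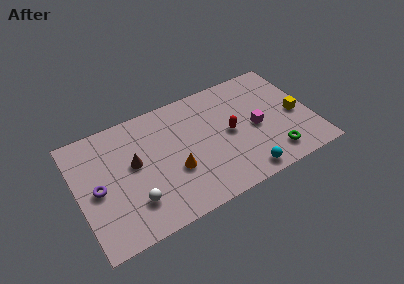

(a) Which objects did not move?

the cyan sphere and the green torus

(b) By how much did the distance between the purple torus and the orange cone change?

+1.3

The distance was about 3.2 in the first image and 4.5 in the second, so they moved 1.3 units further apart.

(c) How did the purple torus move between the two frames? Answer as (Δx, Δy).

(-1.6, -1.6)

From the two frames, the purple torus sits at roughly (2.7, 5.3) before and (1.1, 3.7) after.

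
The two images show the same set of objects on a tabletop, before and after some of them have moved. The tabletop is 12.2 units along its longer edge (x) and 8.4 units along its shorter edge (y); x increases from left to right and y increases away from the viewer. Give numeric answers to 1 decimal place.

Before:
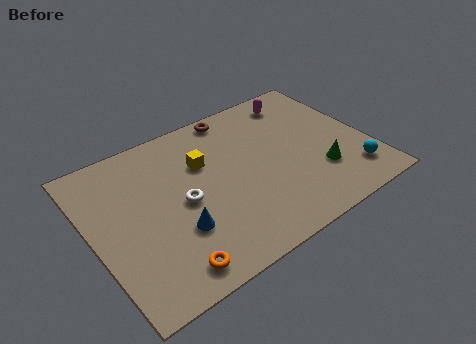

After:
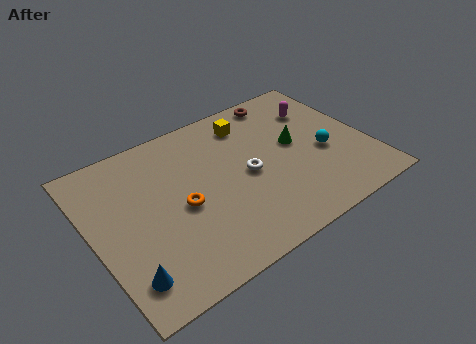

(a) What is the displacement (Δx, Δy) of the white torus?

(2.9, 0.0)

The white torus was at about (3.9, 4.0) and moved to about (6.8, 4.0).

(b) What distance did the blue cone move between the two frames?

2.6

The blue cone moved from about (3.4, 2.7) to (1.0, 1.6), a distance of √(2.4² + 1.1²) ≈ 2.6.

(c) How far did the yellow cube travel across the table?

2.6

The yellow cube was near (5.1, 5.6) before and (7.4, 6.8) after, so it travelled √(2.3² + 1.2²) ≈ 2.6 units.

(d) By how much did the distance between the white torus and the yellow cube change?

+0.9

The distance was about 2.0 in the first image and 2.9 in the second, so they moved 0.9 units further apart.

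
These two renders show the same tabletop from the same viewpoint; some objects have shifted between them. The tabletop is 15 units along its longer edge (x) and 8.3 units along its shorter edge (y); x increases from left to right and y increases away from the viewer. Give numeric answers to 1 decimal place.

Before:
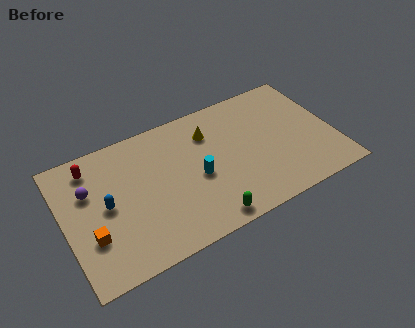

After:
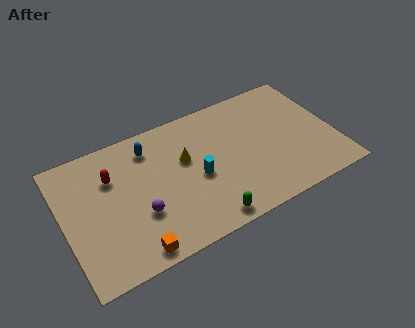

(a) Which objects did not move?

the cyan cylinder and the green capsule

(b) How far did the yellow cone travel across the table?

1.9

From (8.3, 6.2) to (6.8, 5.1), the yellow cone covered √(1.5² + 1.1²) ≈ 1.9 units.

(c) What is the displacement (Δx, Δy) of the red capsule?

(1.0, -1.1)

From the two frames, the red capsule sits at roughly (1.8, 6.9) before and (2.8, 5.8) after.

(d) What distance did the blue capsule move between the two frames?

3.7

From (2.3, 4.2) to (5.0, 6.7), the blue capsule covered √(2.7² + 2.5²) ≈ 3.7 units.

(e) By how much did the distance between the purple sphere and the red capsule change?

+1.7

The distance was about 1.4 in the first image and 3.1 in the second, so they moved 1.7 units further apart.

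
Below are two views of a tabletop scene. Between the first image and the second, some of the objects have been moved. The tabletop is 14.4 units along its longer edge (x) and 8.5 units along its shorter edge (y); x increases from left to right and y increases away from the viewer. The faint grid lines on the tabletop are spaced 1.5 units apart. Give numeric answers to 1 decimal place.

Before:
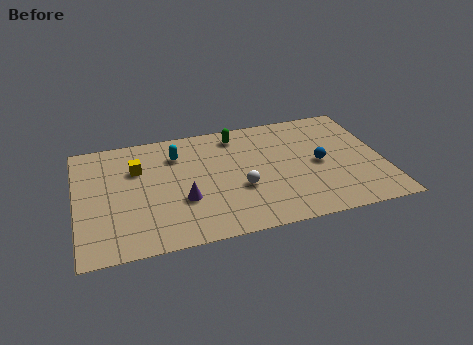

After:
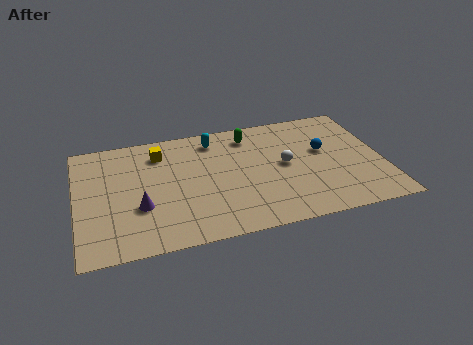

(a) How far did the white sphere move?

2.5

The white sphere moved from about (7.6, 3.2) to (9.8, 4.4), a distance of √(2.2² + 1.2²) ≈ 2.5.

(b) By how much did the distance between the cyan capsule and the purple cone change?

+2.1

The distance was about 3.4 in the first image and 5.5 in the second, so they moved 2.1 units further apart.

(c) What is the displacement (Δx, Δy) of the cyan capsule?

(1.8, 0.7)

The cyan capsule started near (4.8, 6.4) and ended near (6.6, 7.1).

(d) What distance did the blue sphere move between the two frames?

0.9

From (11.4, 4.1) to (11.7, 5.0), the blue sphere covered √(0.3² + 0.9²) ≈ 0.9 units.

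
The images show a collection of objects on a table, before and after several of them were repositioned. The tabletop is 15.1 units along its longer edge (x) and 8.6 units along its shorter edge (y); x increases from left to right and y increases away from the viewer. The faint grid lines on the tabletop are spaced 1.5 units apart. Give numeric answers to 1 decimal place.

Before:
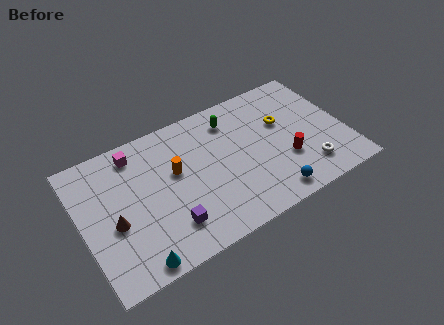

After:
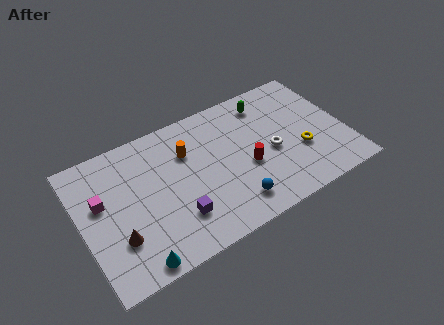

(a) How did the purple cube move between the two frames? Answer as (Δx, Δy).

(0.5, 0.3)

From the two frames, the purple cube sits at roughly (4.6, 2.0) before and (5.1, 2.3) after.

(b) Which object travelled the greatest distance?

the magenta cube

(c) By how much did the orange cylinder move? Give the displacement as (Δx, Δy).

(0.8, 0.9)

The orange cylinder was at about (5.4, 5.1) and moved to about (6.2, 6.0).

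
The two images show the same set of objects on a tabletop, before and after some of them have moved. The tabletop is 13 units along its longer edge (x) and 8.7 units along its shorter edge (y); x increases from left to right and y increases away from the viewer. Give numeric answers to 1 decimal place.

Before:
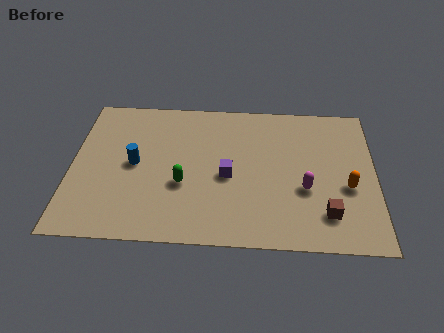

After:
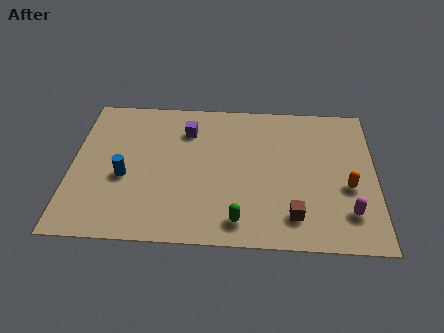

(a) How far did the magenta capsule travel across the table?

2.2

From (10.0, 3.3) to (11.8, 2.0), the magenta capsule covered √(1.8² + 1.3²) ≈ 2.2 units.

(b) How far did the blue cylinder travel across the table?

0.9

The blue cylinder was near (2.7, 4.4) before and (2.3, 3.6) after, so it travelled √(0.4² + 0.8²) ≈ 0.9 units.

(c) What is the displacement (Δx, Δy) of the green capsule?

(2.4, -2.0)

From the two frames, the green capsule sits at roughly (4.8, 3.3) before and (7.2, 1.3) after.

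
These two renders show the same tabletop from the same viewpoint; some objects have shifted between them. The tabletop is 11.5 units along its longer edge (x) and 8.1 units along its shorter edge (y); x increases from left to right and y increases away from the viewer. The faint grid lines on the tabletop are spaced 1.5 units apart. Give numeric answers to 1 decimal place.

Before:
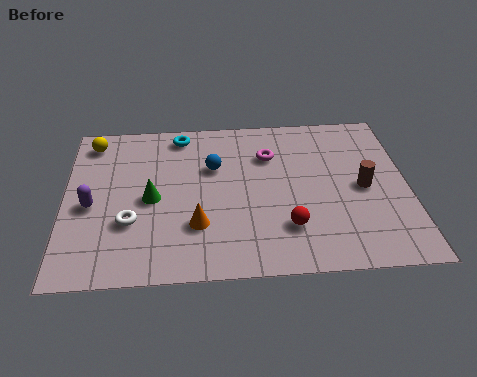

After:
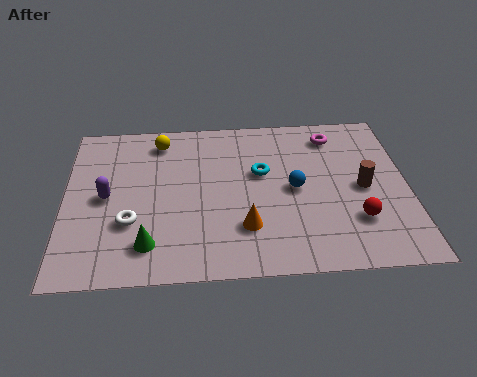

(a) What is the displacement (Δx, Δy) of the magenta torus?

(2.2, 0.9)

The magenta torus started near (6.9, 5.8) and ended near (9.1, 6.7).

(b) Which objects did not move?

the brown cylinder and the white torus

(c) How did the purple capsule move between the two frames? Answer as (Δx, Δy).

(0.5, 0.4)

From the two frames, the purple capsule sits at roughly (0.9, 3.6) before and (1.4, 4.0) after.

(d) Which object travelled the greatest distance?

the cyan torus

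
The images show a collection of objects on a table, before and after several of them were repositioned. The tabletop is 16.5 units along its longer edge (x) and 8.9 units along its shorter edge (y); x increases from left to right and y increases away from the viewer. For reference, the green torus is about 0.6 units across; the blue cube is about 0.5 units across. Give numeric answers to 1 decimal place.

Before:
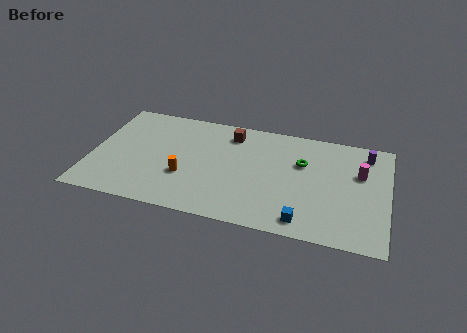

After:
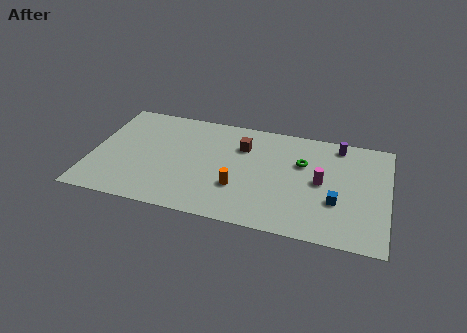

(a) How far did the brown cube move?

1.1

The brown cube was near (7.6, 7.3) before and (8.3, 6.4) after, so it travelled √(0.7² + 0.9²) ≈ 1.1 units.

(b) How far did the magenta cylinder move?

2.4

The magenta cylinder moved from about (14.9, 5.7) to (12.8, 4.5), a distance of √(2.1² + 1.2²) ≈ 2.4.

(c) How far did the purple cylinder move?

1.6

The purple cylinder was near (15.2, 7.4) before and (13.6, 7.8) after, so it travelled √(1.6² + 0.4²) ≈ 1.6 units.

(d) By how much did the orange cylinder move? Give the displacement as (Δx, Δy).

(3.0, -0.2)

From the two frames, the orange cylinder sits at roughly (5.3, 3.1) before and (8.3, 2.9) after.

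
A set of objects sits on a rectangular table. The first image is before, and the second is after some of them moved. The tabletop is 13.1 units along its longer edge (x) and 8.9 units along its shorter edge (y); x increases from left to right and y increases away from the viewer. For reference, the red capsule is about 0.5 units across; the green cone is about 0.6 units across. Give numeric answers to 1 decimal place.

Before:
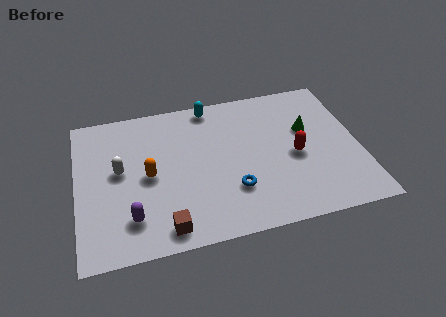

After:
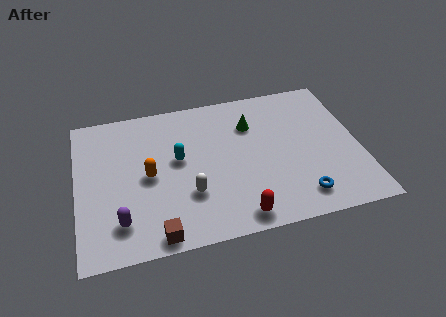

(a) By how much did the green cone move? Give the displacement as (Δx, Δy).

(-2.6, 0.9)

From the two frames, the green cone sits at roughly (10.8, 5.5) before and (8.2, 6.4) after.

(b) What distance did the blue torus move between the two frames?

3.2

The blue torus moved from about (7.1, 2.6) to (10.1, 1.5), a distance of √(3.0² + 1.1²) ≈ 3.2.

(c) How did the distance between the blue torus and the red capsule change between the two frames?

-0.4

They were about 3.3 units apart before and 2.9 after — 0.4 units closer together.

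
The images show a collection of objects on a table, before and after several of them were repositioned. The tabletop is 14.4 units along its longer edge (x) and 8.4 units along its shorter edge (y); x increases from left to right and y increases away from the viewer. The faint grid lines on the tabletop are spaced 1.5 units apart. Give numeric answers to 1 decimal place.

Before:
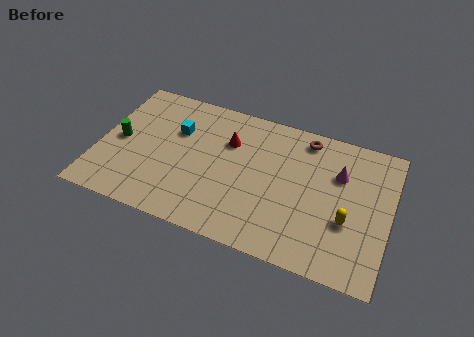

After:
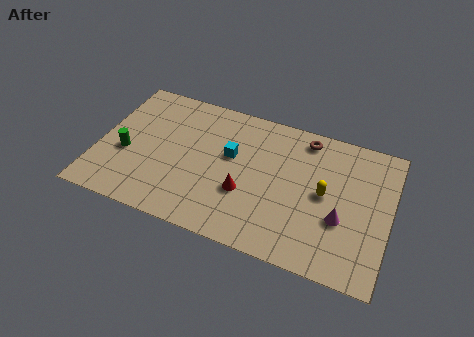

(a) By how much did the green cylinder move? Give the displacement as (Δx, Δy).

(0.4, -0.7)

The green cylinder was at about (1.0, 4.1) and moved to about (1.4, 3.4).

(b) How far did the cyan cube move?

2.9

The cyan cube moved from about (3.7, 5.6) to (6.5, 5.0), a distance of √(2.8² + 0.6²) ≈ 2.9.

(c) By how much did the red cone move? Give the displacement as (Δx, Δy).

(1.1, -2.8)

The red cone was at about (6.3, 5.8) and moved to about (7.4, 3.0).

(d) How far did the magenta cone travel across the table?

2.6

From (11.8, 5.7) to (12.1, 3.1), the magenta cone covered √(0.3² + 2.6²) ≈ 2.6 units.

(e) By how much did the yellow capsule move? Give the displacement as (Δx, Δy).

(-1.2, 1.2)

From the two frames, the yellow capsule sits at roughly (12.4, 3.1) before and (11.2, 4.3) after.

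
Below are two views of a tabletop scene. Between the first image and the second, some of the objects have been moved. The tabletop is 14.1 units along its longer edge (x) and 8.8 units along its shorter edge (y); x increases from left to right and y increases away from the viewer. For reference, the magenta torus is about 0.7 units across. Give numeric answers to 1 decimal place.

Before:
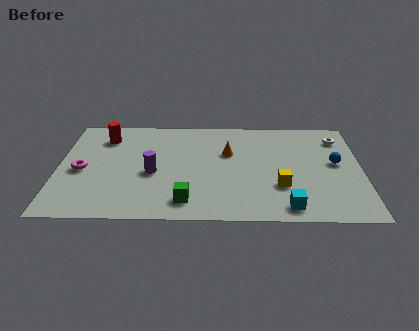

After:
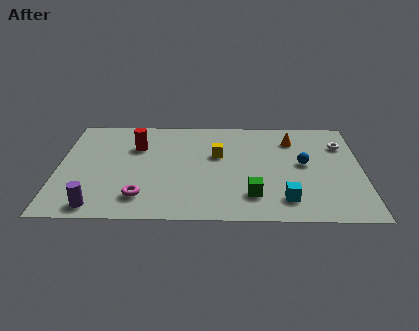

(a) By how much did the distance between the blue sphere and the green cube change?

-4.0

Before: roughly 7.6 units apart; after: 3.6. That's 4.0 units closer together.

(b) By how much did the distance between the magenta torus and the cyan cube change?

-3.3

They were about 9.9 units apart before and 6.6 after — 3.3 units closer together.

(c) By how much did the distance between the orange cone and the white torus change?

-3.1

They were about 5.4 units apart before and 2.3 after — 3.1 units closer together.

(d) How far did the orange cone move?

3.2

The orange cone was near (7.9, 5.6) before and (10.9, 6.8) after, so it travelled √(3.0² + 1.2²) ≈ 3.2 units.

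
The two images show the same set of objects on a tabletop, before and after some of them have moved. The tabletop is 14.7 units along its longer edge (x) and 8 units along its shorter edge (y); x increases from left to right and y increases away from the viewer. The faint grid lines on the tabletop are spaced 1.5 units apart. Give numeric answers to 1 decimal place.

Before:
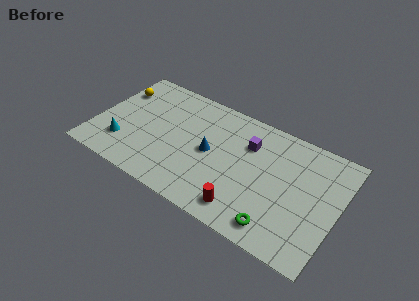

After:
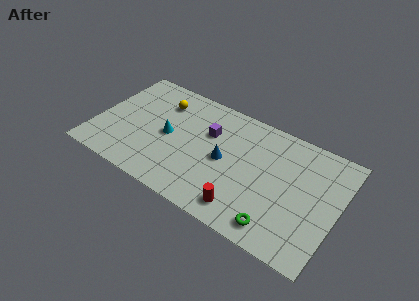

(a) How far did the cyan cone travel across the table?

3.1

The cyan cone moved from about (1.9, 2.1) to (4.4, 3.9), a distance of √(2.5² + 1.8²) ≈ 3.1.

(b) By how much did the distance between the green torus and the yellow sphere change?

-2.3

They were about 11.6 units apart before and 9.3 after — 2.3 units closer together.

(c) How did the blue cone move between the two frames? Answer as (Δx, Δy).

(0.9, -0.1)

From the two frames, the blue cone sits at roughly (7.0, 4.0) before and (7.9, 3.9) after.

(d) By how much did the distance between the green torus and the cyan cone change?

-2.0

The distance was about 9.6 in the first image and 7.6 in the second, so they moved 2.0 units closer together.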